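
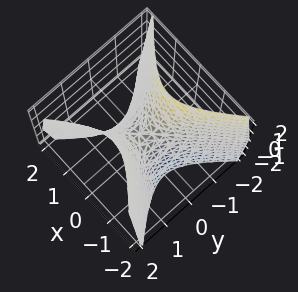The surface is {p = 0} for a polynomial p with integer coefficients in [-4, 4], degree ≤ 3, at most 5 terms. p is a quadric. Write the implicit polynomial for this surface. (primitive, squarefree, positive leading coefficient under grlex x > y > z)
First, the degree is 2 — a saddle surface; a quadric.
Then, symmetries: the y ↦ −y reflection is a symmetry, so y appears only in even powers; mirror symmetry x ↦ −x ⇒ only even powers of x.
Next, from the axis intercepts and sections: it crosses the y-axis at the gridline y = 0; it meets the z-axis at z = 0 (among the integer gridlines).
Finally, matching integer coefficients to the picture gives p.

2*x^2 - 2*y^2 + z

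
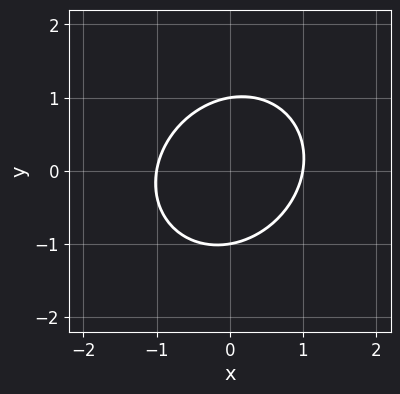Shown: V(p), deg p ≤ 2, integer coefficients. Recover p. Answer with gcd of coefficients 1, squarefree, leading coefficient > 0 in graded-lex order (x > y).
3*x^2 - x*y + 3*y^2 - 3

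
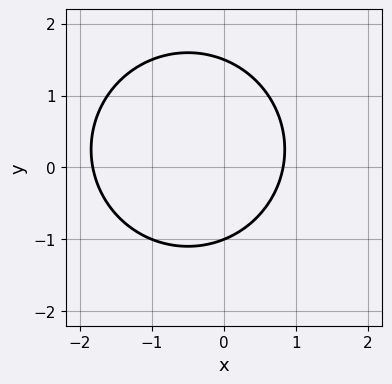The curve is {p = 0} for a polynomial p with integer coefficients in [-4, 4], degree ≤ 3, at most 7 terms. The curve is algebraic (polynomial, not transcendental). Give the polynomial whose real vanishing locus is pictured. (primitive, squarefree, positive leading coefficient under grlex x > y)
2*x^2 + 2*y^2 + 2*x - y - 3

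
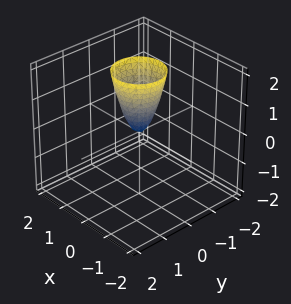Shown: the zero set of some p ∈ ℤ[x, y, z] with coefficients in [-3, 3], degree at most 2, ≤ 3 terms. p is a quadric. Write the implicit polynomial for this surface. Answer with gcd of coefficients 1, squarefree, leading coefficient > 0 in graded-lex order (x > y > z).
3*x^2 + 3*y^2 - z

First, deg p = 2. A paraboloid; a quadric.
Next, symmetries: rotational symmetry about the z-axis ⇒ p depends on x, y only through x² + y².
Then, observable constraints: it crosses the x-axis at the gridline x = 0; a circular section at z = 1 has radius between 0 and 1; one y-axis crossing is at y = 0.
Finally, together with the visible shape, these determine p as stated.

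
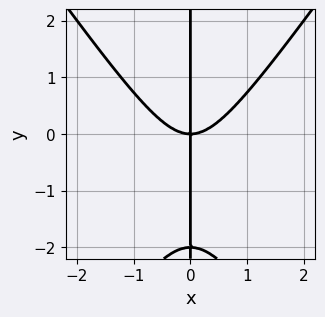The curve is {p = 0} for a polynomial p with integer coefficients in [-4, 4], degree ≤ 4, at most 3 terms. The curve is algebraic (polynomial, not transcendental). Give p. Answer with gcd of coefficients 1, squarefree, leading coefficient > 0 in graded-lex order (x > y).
(a) deg p = 3. No degree-2 curve has this shape.
(b) Against the integer gridlines: one x-axis crossing is at x = 0; every point of the y-axis in the box is on the curve.
(c) These observations pin down the coefficients.

2*x^3 - x*y^2 - 2*x*y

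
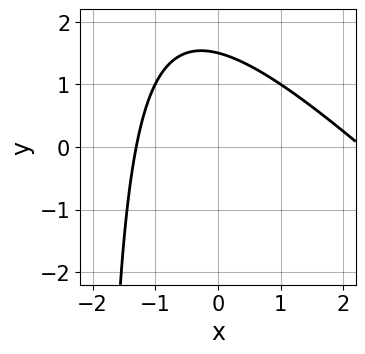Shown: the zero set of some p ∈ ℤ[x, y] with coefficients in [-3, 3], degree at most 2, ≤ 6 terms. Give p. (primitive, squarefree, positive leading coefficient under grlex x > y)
x^2 + x*y - x + 2*y - 3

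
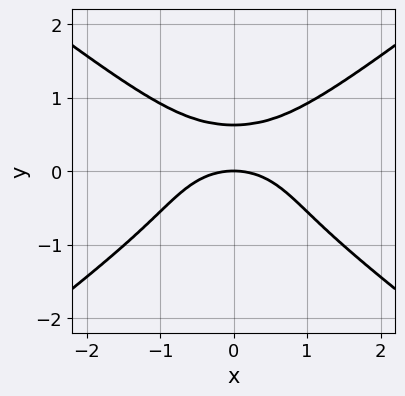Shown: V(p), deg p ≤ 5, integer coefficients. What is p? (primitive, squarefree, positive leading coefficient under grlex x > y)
1. The degree is 4 — no degree-3 curve has this shape.
2. Symmetries: the x ↦ −x reflection is a symmetry, so x appears only in even powers.
3. Against the integer gridlines: one x-axis crossing is at x = 0; one y-axis crossing is at y = 0.
4. The integer polynomial consistent with all of this is the stated p.

x^4 - 3*y^4 + x^2 - 2*y^2 + 2*y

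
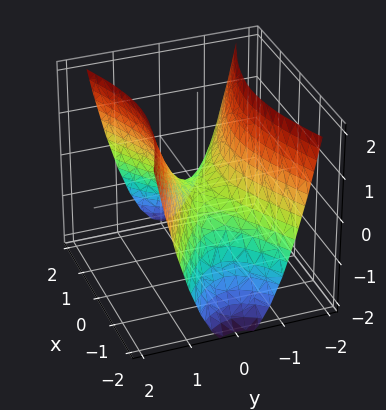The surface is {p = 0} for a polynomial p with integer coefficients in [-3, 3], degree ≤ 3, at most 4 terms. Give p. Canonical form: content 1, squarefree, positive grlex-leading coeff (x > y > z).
First, degree: a hyperbolic paraboloid; a quadric, so deg p = 2.
Then, symmetries: it's symmetric under y → −y, forcing even powers of y; the x ↦ −x reflection is a symmetry, so x appears only in even powers.
Next, from the visible intercepts: it crosses the z-axis at the gridline z = 0; it meets the y-axis at y = 0 (among the integer gridlines); it crosses the x-axis at the gridline x = 0.
Finally, matching integer coefficients to the picture gives p.

x^2 - 3*y^2 + 2*z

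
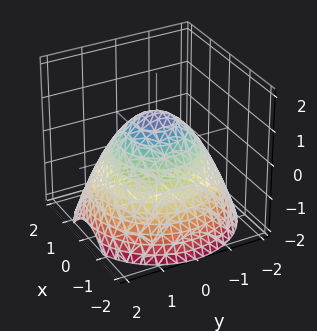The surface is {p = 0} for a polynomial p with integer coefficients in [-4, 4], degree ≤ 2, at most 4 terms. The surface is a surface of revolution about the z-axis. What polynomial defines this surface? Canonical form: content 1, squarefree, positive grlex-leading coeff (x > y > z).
1. deg p = 2. No degree-1 surface has this shape.
2. Symmetries: rotational symmetry about the z-axis ⇒ p depends on x, y only through x² + y².
3. Reading off the gridlines: a circular section at z = -1 has radius between 1 and 2; it meets the z-axis at z = 1 (among the integer gridlines).
4. Together with the visible shape, these determine p as stated.

2*x^2 + 2*y^2 + 3*z - 3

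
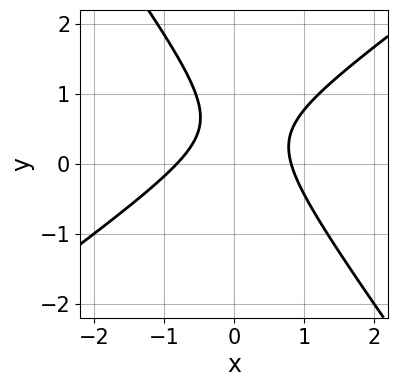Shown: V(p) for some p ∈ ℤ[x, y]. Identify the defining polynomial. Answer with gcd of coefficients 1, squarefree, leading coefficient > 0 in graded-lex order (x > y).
3*x^2 - 2*x*y - 3*y^2 + 3*y - 2

deg p = 2. No degree-1 curve has this shape.
Observable constraints: it misses every integer gridline on the y-axis.
Assembling these constraints gives the stated polynomial.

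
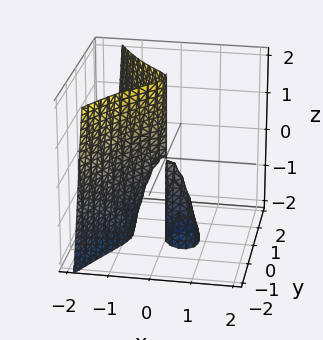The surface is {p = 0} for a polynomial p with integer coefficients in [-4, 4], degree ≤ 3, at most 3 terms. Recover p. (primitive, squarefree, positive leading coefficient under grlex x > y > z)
3*x^3 + x*z + 3*y^2

There are 2 components. They look like related sheets of one shape, so recover p as a whole.
The degree is 3 — no degree-2 surface has this shape.
From the axis intercepts and sections: one x-axis crossing is at x = 0; the visible z-axis segment lies entirely on the surface; one y-axis crossing is at y = 0.
Fitting integer coefficients to these (and the overall shape) gives p.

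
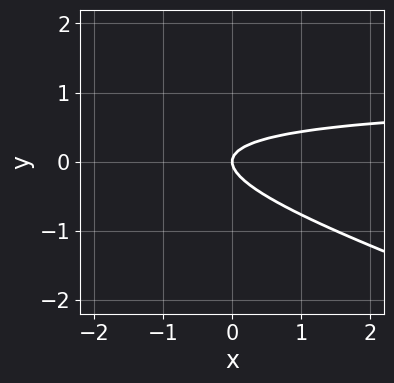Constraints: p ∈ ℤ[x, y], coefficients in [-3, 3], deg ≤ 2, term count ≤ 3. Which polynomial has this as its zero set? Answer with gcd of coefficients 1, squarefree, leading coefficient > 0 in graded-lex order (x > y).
x*y + 3*y^2 - x

1. The degree is 2 — a generic line meets the curve in up to 2 points.
2. Observable constraints: it meets the y-axis at y = 0 (among the integer gridlines); it meets the x-axis at x = 0 (among the integer gridlines).
3. Assembling these constraints gives the stated polynomial.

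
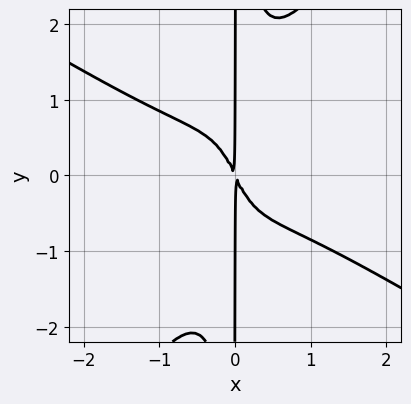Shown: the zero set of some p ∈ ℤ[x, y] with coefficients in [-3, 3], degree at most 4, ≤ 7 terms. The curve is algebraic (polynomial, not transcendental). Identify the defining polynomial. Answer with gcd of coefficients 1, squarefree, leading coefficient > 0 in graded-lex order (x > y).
2*x^4 + 2*x^3*y - 2*x^2*y^2 + 2*x^2 + x*y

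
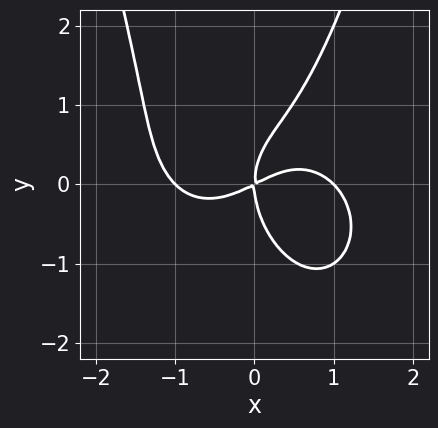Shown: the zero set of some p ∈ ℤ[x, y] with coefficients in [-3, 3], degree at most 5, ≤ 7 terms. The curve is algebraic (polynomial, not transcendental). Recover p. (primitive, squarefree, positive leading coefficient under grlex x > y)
1. deg p = 4.
2. Observable constraints: the x-axis gridline crossings are at x ∈ {-1, 0, 1}; it meets the y-axis at y = 0 (among the integer gridlines).
3. Fitting integer coefficients to these (and the overall shape) gives p.

x^4 + x^2*y^2 - y^3 - x^2 + 2*x*y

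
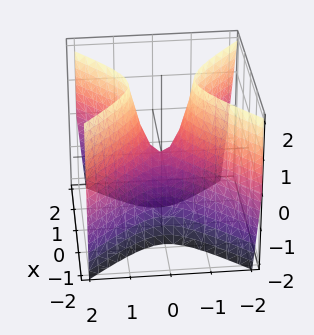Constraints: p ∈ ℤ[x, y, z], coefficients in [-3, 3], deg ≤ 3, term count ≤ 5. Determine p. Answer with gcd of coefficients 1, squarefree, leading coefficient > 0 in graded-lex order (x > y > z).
(a) The degree is 2 — a saddle surface; a quadric.
(b) Symmetries: mirror symmetry y ↦ −y ⇒ only even powers of y; the x ↦ −x reflection is a symmetry, so x appears only in even powers.
(c) Observable constraints: one y-axis crossing is at y = 0; one x-axis crossing is at x = 0; it crosses the z-axis at the gridline z = 0.
(d) Putting this together gives p.

3*x^2 - 3*y^2 + z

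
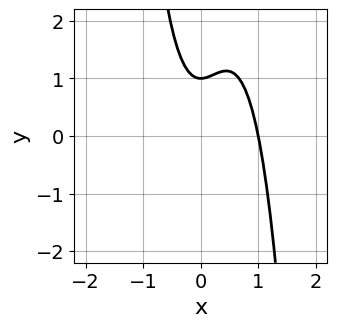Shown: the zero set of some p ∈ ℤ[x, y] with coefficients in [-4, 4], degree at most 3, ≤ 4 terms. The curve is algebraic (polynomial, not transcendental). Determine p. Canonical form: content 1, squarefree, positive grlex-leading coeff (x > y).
3*x^3 - 2*x^2 + y - 1

Degree: no degree-2 curve has this shape, so deg p = 3.
Checking where it meets the axes: one x-axis crossing is at x = 1; one y-axis crossing is at y = 1.
Assembling these constraints gives the stated polynomial.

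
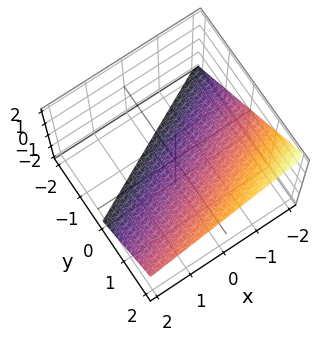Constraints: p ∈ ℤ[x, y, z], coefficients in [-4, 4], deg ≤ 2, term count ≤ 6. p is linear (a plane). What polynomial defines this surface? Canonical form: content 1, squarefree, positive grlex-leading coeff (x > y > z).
x - 2*y + 2*z + 2

First, degree: the surface is flat (a plane), so deg p = 1.
Then, against the integer gridlines: it meets the x-axis at x = -2 (among the integer gridlines); one y-axis crossing is at y = 1; it meets the z-axis at z = -1 (among the integer gridlines).
Finally, these observations pin down the coefficients.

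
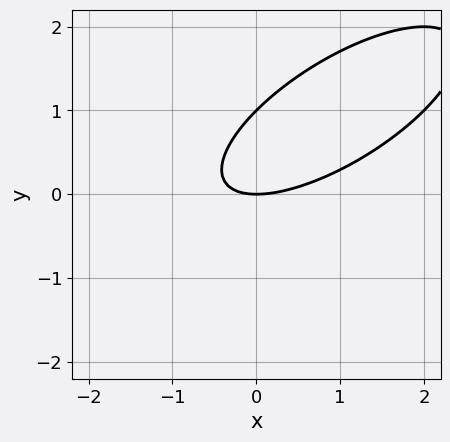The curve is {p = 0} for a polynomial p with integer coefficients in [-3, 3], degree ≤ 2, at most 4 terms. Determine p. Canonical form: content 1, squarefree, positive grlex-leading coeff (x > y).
x^2 - 2*x*y + 2*y^2 - 2*y

The degree is 2 — a generic line meets the curve in up to 2 points.
Checking where it meets the axes: among the integer gridlines, it crosses the y-axis at y ∈ {0, 1}; it meets the x-axis at x = 0 (among the integer gridlines).
The integer polynomial consistent with all of this is the stated p.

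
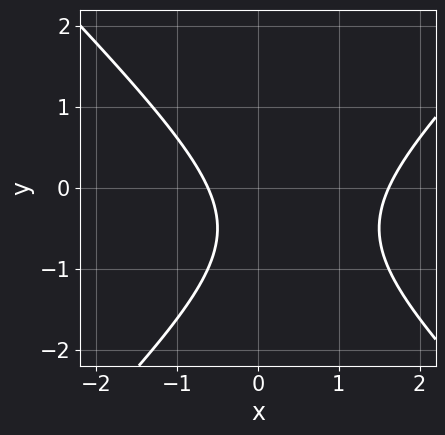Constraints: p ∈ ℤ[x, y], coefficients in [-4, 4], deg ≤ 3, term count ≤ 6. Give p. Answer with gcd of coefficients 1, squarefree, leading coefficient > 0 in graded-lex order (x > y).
First, degree: the shape is more complex than any degree-1 curve, so deg p = 2.
Then, from the axis intercepts and sections: the curve avoids every integer y-axis point in the box.
Finally, these observations pin down the coefficients.

x^2 - y^2 - x - y - 1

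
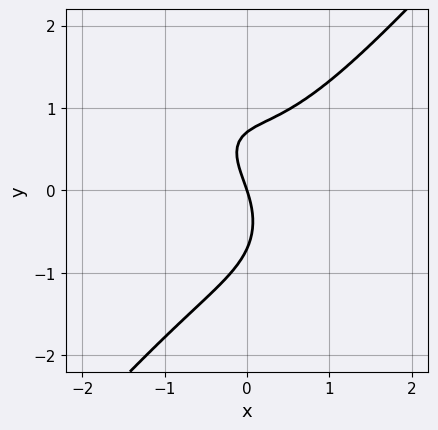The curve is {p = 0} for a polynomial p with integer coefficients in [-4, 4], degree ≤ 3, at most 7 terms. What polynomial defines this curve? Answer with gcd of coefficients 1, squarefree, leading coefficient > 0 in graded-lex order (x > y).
deg p = 3. No degree-2 curve has this shape.
Against the integer gridlines: one y-axis crossing is at y = 0; it crosses the x-axis at the gridline x = 0.
These observations pin down the coefficients.

3*x^3 - 2*y^3 - 2*x*y + 3*x + y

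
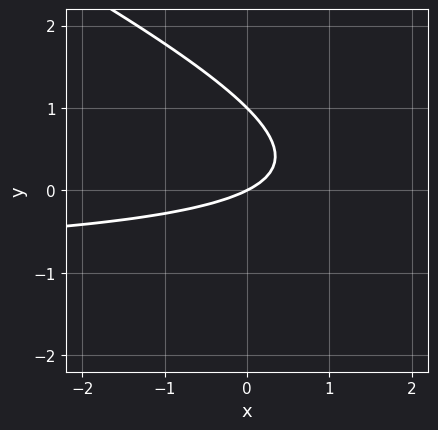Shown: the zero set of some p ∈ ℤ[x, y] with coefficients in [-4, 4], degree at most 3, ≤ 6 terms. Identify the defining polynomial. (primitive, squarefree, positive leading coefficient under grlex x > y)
x*y + 2*y^2 + x - 2*y

(a) Degree: no degree-1 curve has this shape, so deg p = 2.
(b) Reading off the gridlines: it crosses the x-axis at the gridline x = 0; among the integer gridlines, it crosses the y-axis at y ∈ {0, 1}.
(c) The integer polynomial consistent with all of this is the stated p.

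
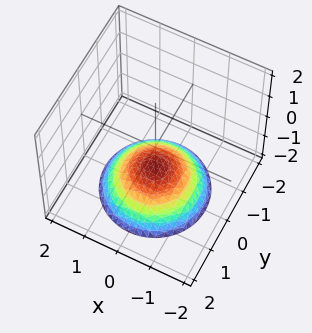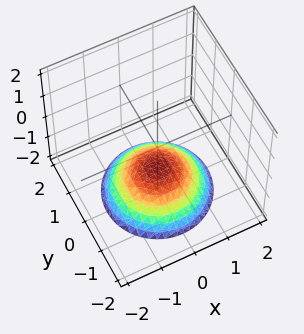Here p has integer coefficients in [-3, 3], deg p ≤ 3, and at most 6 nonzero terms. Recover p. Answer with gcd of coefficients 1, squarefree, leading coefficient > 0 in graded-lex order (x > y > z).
x^2 + y^2 + 2*z + 2

First, deg p = 2. The shape is more complex than any degree-1 surface.
Next, by symmetry, the z-axis is an axis of rotation, so x and y enter only as x² + y².
Next, observable constraints: the surface avoids every integer y-axis point in the box; a circular section at z = -2 has radius between 1 and 2; no x-intercept at any integer in the box; it meets the z-axis at z = -1 (among the integer gridlines).
Finally, together with the visible shape, these determine p as stated.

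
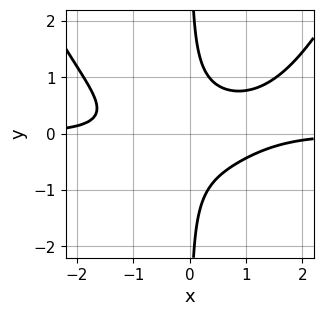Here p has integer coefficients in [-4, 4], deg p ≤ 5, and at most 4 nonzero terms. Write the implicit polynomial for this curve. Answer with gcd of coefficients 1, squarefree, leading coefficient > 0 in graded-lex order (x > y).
x^3*y - 3*x*y^2 + 1

Degree: the shape is more complex than any degree-3 curve, so deg p = 4.
Observable constraints: no y-intercept at any integer in the box; no x-intercept at any integer in the box.
Assembling these constraints gives the stated polynomial.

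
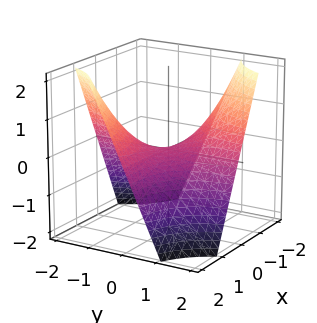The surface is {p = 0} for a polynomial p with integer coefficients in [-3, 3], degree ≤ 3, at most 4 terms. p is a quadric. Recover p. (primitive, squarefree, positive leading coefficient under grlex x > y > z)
x*y + z

1. Degree: a saddle surface; a quadric, so deg p = 2.
2. Observable constraints: one z-axis crossing is at z = 0; the visible x-axis segment lies entirely on the surface; every point of the y-axis in the box is on the surface.
3. Together with the visible shape, these determine p as stated.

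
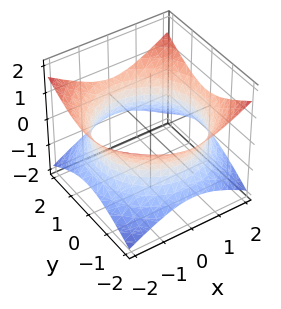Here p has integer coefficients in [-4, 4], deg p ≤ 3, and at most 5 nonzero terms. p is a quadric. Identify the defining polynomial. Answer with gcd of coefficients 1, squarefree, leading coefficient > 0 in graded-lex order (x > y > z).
x^2 + y^2 - 2*z^2 - 3

1. Degree: one connected sheet with a waist; a quadric, so deg p = 2.
2. Symmetries: every cross-section ⟂ z is a circle, so x, y appear only via x² + y²; it's symmetric under z → −z, forcing even powers of z.
3. Against the integer gridlines: it misses every integer gridline on the z-axis; a circular section at z = 0 has radius between 1 and 2.
4. Putting this together gives p.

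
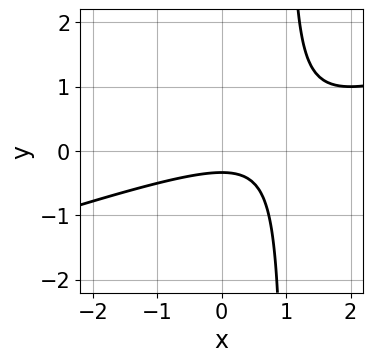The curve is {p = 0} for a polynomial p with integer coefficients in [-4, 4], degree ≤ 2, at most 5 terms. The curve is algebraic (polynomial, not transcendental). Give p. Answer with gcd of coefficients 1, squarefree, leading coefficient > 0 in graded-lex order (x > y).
x^2 - 3*x*y - x + 3*y + 1

The degree is 2 — no degree-1 curve has this shape.
From the axis intercepts and sections: no x-intercept at any integer in the box.
Assembling these constraints gives the stated polynomial.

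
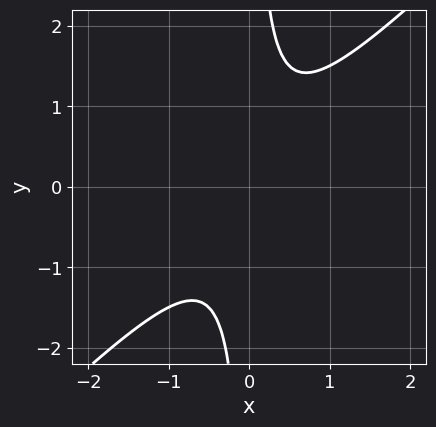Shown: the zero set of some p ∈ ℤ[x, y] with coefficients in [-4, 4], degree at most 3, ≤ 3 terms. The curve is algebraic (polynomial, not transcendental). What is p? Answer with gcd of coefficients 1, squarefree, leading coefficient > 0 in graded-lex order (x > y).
2*x^2 - 2*x*y + 1

1. deg p = 2. The shape is more complex than any degree-1 curve.
2. Checking where it meets the axes: it misses every integer gridline on the y-axis; it misses every integer gridline on the x-axis.
3. These observations pin down the coefficients.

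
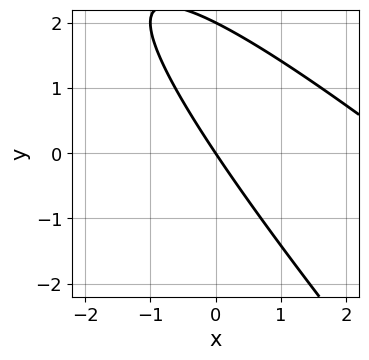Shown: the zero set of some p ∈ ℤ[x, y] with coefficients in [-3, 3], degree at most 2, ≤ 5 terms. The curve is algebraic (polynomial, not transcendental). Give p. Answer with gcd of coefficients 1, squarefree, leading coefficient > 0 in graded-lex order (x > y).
x^2 + 2*x*y + y^2 - 3*x - 2*y

1. deg p = 2. The shape is more complex than any degree-1 curve.
2. Against the integer gridlines: among the integer gridlines, it crosses the y-axis at y ∈ {0, 2}; one x-axis crossing is at x = 0.
3. Matching integer coefficients to the picture gives p.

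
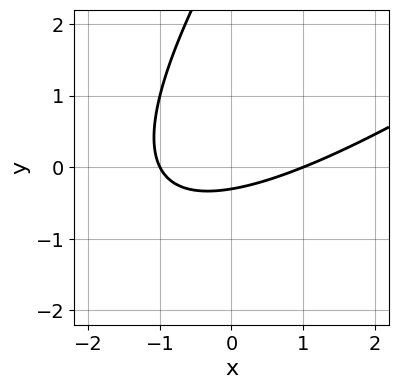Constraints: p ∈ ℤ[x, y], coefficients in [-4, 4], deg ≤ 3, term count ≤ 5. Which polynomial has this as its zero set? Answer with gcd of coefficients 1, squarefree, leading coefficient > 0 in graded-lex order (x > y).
x^2 - 2*x*y + y^2 - 3*y - 1

First, degree: no degree-1 curve has this shape, so deg p = 2.
Next, checking where it meets the axes: the x-axis gridline crossings are at x ∈ {-1, 1}.
Finally, together with the visible shape, these determine p as stated.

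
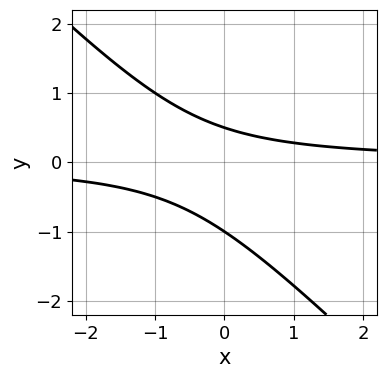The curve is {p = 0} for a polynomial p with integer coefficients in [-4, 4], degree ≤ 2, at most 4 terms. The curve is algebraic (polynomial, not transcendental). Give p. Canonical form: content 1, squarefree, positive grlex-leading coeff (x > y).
deg p = 2. No degree-1 curve has this shape.
From the axis intercepts and sections: it misses every integer gridline on the x-axis; it crosses the y-axis at the gridline y = -1.
Solving for integer coefficients yields p as stated.

2*x*y + 2*y^2 + y - 1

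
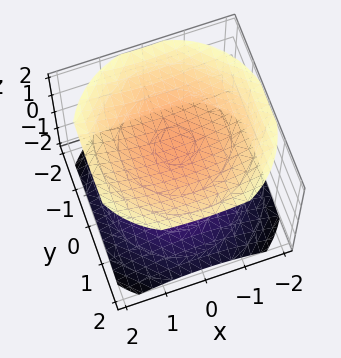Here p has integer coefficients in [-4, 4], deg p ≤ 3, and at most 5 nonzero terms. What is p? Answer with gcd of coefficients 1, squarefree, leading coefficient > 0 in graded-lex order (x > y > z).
(a) The picture has 2 separate pieces.
(b) Degree: two sheets facing apart; a quadric, so deg p = 2.
(c) By symmetry, the surface is invariant under rotation about z: p = q(x² + y², z); it's symmetric under z → −z, forcing even powers of z.
(d) Observable constraints: the surface avoids every integer y-axis point in the box; no x-intercept at any integer in the box.
(e) The integer polynomial consistent with all of this is the stated p.

x^2 + y^2 - 2*z^2 + 3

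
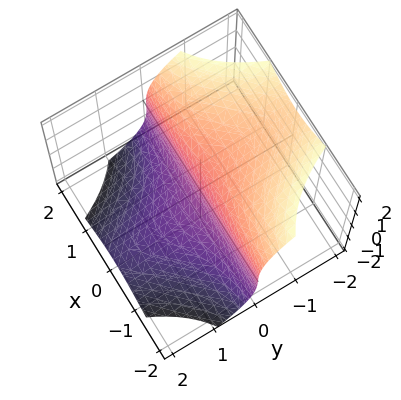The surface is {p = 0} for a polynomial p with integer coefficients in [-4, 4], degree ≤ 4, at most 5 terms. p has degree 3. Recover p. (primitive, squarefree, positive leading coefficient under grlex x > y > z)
First, the degree is 3 — no degree-2 surface has this shape.
Next, checking where it meets the axes: the visible x-axis segment lies entirely on the surface; it meets the z-axis at z = 0 (among the integer gridlines).
Finally, putting this together gives p.

2*x^2*y + z^3 + 2*y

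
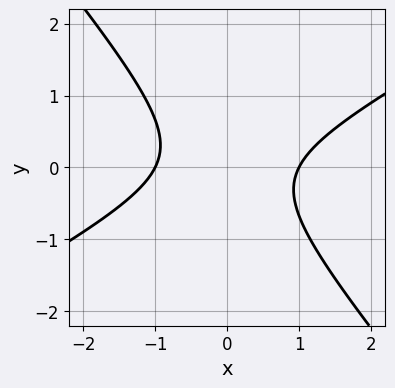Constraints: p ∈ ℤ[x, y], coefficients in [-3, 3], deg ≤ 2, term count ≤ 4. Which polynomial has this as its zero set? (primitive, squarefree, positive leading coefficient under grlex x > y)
2*x^2 - 2*x*y - 3*y^2 - 2

deg p = 2. No degree-1 curve has this shape.
From the axis intercepts and sections: it misses every integer gridline on the y-axis; among the integer gridlines, it crosses the x-axis at x ∈ {-1, 1}.
These observations pin down the coefficients.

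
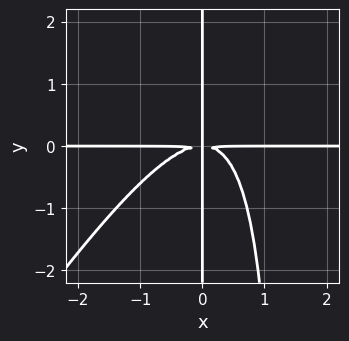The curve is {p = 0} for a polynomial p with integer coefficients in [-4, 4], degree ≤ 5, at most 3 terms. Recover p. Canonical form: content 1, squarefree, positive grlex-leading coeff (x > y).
3*x^3*y - 2*x^2*y^2 + 3*x*y^2

Degree: no degree-3 curve has this shape, so deg p = 4.
Against the integer gridlines: the visible y-axis segment lies entirely on the curve; the visible x-axis segment lies entirely on the curve.
Putting this together gives p.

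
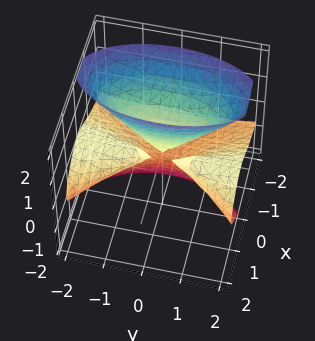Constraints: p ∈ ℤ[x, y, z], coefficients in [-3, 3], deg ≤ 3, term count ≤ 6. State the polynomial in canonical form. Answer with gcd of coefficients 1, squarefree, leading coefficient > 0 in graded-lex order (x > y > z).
2*x^2*z + 2*x*z^2 + y^2*z - z^3 + 3*x^2

First, the picture has 2 separate pieces. Treating them together as one polynomial.
Next, degree: no degree-2 surface has this shape, so deg p = 3.
Next, reading off the gridlines: it meets the x-axis at x = 0 (among the integer gridlines); one z-axis crossing is at z = 0; every point of the y-axis in the box is on the surface.
Finally, fitting integer coefficients to these (and the overall shape) gives p.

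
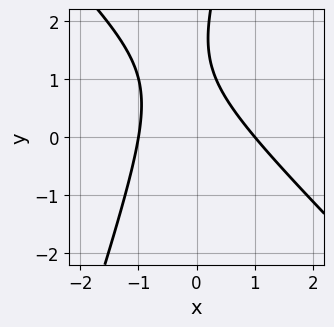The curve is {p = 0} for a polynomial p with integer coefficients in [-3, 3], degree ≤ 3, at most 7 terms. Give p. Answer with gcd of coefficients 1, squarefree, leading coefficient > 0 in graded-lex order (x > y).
3*x^2 + 2*x*y - y^2 + 3*y - 3

The degree is 2 — the shape is more complex than any degree-1 curve.
Observable constraints: the x-axis gridline crossings are at x ∈ {-1, 1}; no y-intercept at any integer in the box.
The integer polynomial consistent with all of this is the stated p.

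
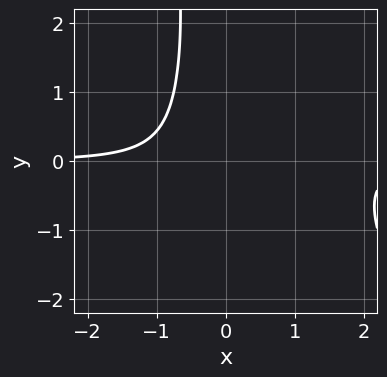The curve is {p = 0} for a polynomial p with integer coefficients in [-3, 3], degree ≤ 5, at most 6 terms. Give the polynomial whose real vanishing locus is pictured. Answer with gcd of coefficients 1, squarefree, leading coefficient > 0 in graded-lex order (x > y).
2*x^3*y + x^2*y^2 - 3*x^2*y + 2

1. deg p = 4. The shape is more complex than any degree-3 curve.
2. From the axis intercepts and sections: no x-intercept at any integer in the box; the curve avoids every integer y-axis point in the box.
3. Solving for integer coefficients yields p as stated.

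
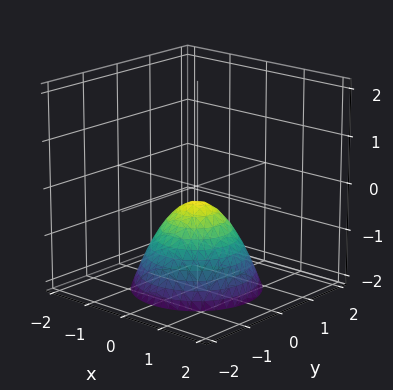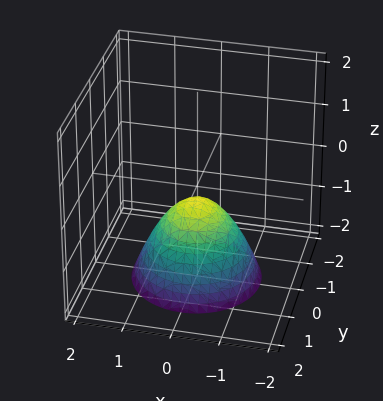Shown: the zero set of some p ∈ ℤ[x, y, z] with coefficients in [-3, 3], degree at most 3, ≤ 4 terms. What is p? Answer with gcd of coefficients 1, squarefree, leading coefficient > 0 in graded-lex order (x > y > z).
First, deg p = 2. The shape is more complex than any degree-1 surface.
Next, symmetry: the z-axis is an axis of rotation, so x and y enter only as x² + y².
Then, against the integer gridlines: no x-intercept at any integer in the box; a circular section at z = -2 has radius between 1 and 2; the surface avoids every integer y-axis point in the box.
Finally, these observations pin down the coefficients.

3*x^2 + 3*y^2 + 3*z + 1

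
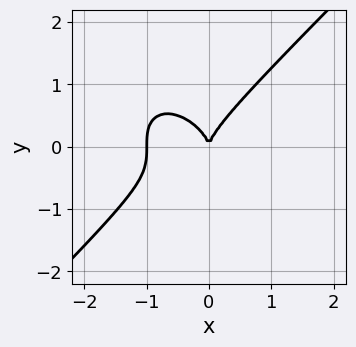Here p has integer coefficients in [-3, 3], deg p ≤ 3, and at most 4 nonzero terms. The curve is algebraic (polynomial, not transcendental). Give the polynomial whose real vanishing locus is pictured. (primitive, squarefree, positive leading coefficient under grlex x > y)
The degree is 3 — no degree-2 curve has this shape.
Against the integer gridlines: among the integer gridlines, it crosses the x-axis at x ∈ {-1, 0}; one y-axis crossing is at y = 0.
Matching integer coefficients to the picture gives p.

x^3 - y^3 + x^2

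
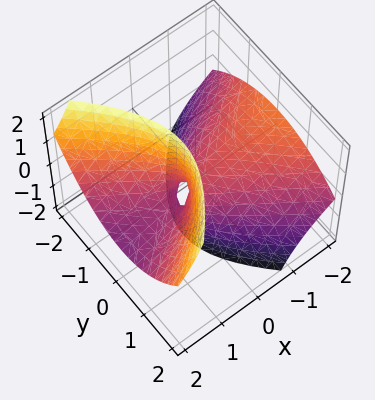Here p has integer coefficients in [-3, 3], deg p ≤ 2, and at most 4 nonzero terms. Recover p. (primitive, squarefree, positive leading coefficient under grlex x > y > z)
First, deg p = 2. A generic line meets the surface in up to 2 points.
Next, checking where it meets the axes: it meets the z-axis at z = 0 (among the integer gridlines); one x-axis crossing is at x = 0; one y-axis crossing is at y = 0.
Finally, assembling these constraints gives the stated polynomial.

x^2 + 3*x*z - 2*y^2 - z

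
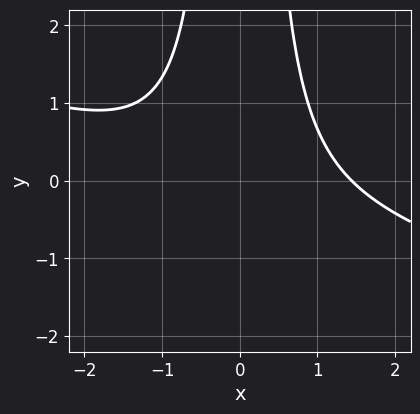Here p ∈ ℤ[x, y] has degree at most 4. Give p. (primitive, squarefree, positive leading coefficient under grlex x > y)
(a) Degree: a generic line meets the curve in up to 3 points, so deg p = 3.
(b) From the visible intercepts: the curve avoids every integer y-axis point in the box.
(c) Together with the visible shape, these determine p as stated.

x^3 + 3*x^2*y - 3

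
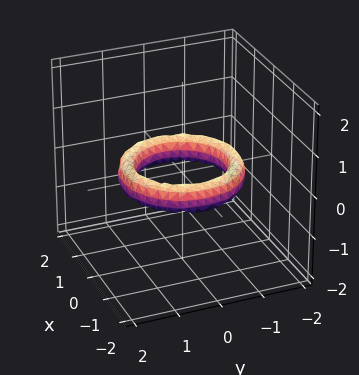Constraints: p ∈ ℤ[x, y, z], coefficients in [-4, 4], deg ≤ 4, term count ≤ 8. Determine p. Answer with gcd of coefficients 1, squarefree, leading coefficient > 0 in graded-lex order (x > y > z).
Degree: a generic line meets the surface in up to 4 points, so deg p = 4.
Symmetries: rotational symmetry about the z-axis ⇒ p depends on x, y only through x² + y².
Against the integer gridlines: a circular section at z = 0 has radius exactly 1; the y-axis gridline crossings are at y ∈ {-1, 1}.
Together with the visible shape, these determine p as stated. Check: (-1, 0, 0) on the x-axis lies on the surface, and p(-1, 0, 0) = 0. ✓

x^4 + 2*x^2*y^2 + y^4 - 3*x^2 - 3*y^2 + 2*z^2 + 2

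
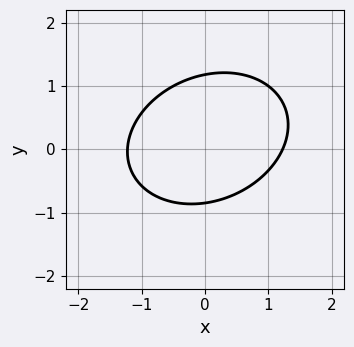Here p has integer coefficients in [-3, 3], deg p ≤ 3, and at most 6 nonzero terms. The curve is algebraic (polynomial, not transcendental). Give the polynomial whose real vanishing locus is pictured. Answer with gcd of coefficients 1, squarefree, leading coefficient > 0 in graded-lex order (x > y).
deg p = 2.
Solving for integer coefficients yields p as stated.

2*x^2 - x*y + 3*y^2 - y - 3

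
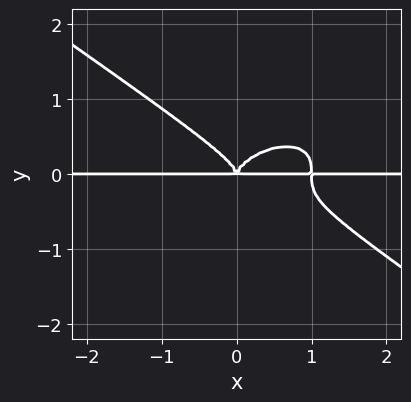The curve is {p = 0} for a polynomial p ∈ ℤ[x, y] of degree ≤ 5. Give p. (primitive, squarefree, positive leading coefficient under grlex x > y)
First, deg p = 4.
Next, from the axis intercepts and sections: every point of the x-axis in the box is on the curve.
Finally, assembling these constraints gives the stated polynomial.

x^3*y + 3*y^4 - x^2*y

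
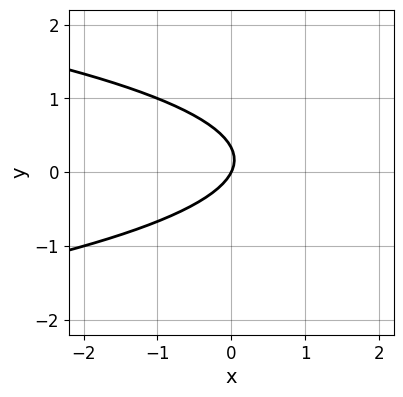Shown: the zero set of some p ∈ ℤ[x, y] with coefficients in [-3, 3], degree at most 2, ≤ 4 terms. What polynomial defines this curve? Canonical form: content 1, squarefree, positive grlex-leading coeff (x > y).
3*y^2 + 2*x - y

1. The degree is 2 — no degree-1 curve has this shape.
2. Against the integer gridlines: it crosses the x-axis at the gridline x = 0; it crosses the y-axis at the gridline y = 0.
3. Together with the visible shape, these determine p as stated.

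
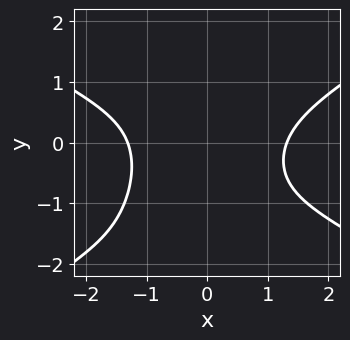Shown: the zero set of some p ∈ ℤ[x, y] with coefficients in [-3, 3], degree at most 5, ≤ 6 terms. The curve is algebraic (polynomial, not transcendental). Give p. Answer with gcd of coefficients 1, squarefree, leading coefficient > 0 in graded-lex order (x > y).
x^4 - 3*x^2*y^2 + x*y^3 - 2*x^2*y - 3

(a) deg p = 4.
(b) Against the integer gridlines: the curve avoids every integer y-axis point in the box.
(c) Putting this together gives p.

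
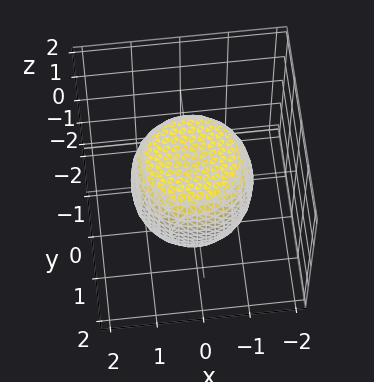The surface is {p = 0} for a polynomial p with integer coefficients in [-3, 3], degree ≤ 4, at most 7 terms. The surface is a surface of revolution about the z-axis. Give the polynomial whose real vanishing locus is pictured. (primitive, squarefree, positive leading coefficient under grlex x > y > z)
Degree: the shape is more complex than any degree-3 surface, so deg p = 4.
Symmetries: rotational symmetry about the z-axis ⇒ p depends on x, y only through x² + y².
From the visible intercepts: a circular section at z = -1 has radius exactly 1; the z-axis gridline crossings are at z ∈ {-1, 1}.
Putting this together gives p.

x^4 + 2*x^2*y^2 + y^4 - x^2 - y^2 + z^2 - 1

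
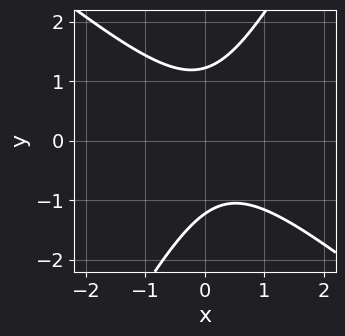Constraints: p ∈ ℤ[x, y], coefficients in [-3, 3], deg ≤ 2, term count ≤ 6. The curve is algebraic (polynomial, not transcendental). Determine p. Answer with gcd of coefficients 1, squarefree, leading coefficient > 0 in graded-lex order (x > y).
3*x^2 + 2*x*y - 2*y^2 - x + 3

First, the degree is 2 — no degree-1 curve has this shape.
Next, observable constraints: the curve avoids every integer x-axis point in the box.
Finally, fitting integer coefficients to these (and the overall shape) gives p.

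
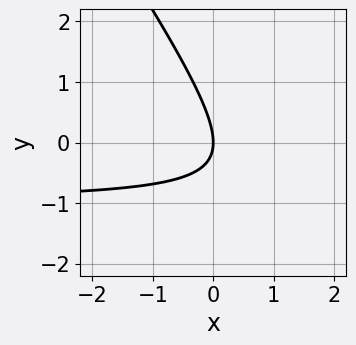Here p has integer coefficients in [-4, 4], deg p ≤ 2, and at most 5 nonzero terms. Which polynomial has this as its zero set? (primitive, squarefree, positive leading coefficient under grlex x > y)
First, the degree is 2 — a generic line meets the curve in up to 2 points.
Next, checking where it meets the axes: it crosses the y-axis at the gridline y = 0; one x-axis crossing is at x = 0.
Finally, solving for integer coefficients yields p as stated.

3*x*y + 2*y^2 + 3*x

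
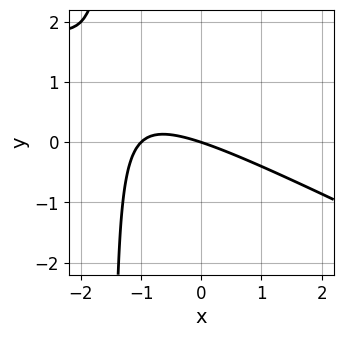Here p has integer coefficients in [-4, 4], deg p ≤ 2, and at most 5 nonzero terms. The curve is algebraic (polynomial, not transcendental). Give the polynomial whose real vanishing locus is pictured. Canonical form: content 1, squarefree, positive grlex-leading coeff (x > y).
x^2 + 2*x*y + x + 3*y

(a) The degree is 2 — no degree-1 curve has this shape.
(b) From the visible intercepts: it crosses the y-axis at the gridline y = 0; the x-axis gridline crossings are at x ∈ {-1, 0}.
(c) These observations pin down the coefficients.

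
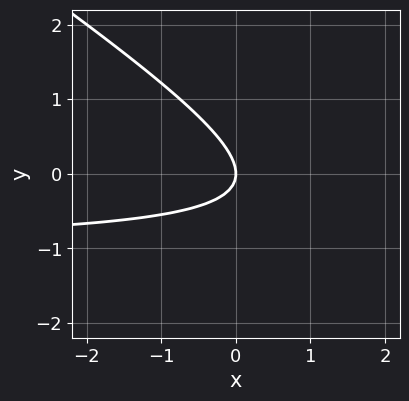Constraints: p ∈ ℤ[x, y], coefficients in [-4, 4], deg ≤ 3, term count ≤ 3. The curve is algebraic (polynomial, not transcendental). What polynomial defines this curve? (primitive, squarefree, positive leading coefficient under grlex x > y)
Degree: a generic line meets the curve in up to 2 points, so deg p = 2.
Against the integer gridlines: one y-axis crossing is at y = 0; it meets the x-axis at x = 0 (among the integer gridlines).
The integer polynomial consistent with all of this is the stated p.

2*x*y + 3*y^2 + 2*x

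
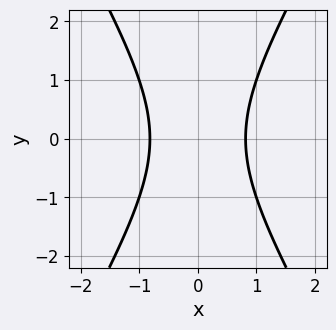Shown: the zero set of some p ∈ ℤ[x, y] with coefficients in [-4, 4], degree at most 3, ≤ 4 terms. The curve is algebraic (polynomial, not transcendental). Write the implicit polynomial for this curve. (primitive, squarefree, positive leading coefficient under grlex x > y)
3*x^2 - y^2 - 2

First, degree: a generic line meets the curve in up to 2 points, so deg p = 2.
Next, symmetries: it's symmetric under x → −x, forcing even powers of x; the y ↦ −y reflection is a symmetry, so y appears only in even powers.
Then, from the visible intercepts: the curve avoids every integer y-axis point in the box.
Finally, the integer polynomial consistent with all of this is the stated p.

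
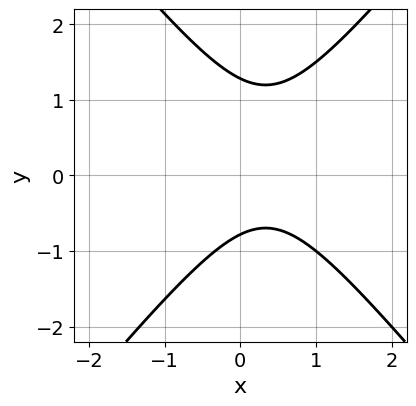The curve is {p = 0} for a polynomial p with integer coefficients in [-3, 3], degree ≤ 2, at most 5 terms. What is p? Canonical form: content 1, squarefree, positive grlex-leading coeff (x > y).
3*x^2 - 2*y^2 - 2*x + y + 2

(a) The degree is 2 — the shape is more complex than any degree-1 curve.
(b) Observable constraints: it misses every integer gridline on the x-axis.
(c) Putting this together gives p.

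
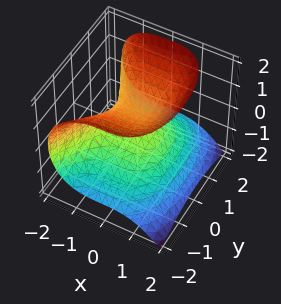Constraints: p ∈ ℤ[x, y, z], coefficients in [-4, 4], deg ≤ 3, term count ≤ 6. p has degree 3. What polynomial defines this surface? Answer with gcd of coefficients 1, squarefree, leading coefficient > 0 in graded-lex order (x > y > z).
1. The degree is 3 — no degree-2 surface has this shape.
2. Observable constraints: it crosses the x-axis at the gridline x = 0; among the integer gridlines, it crosses the z-axis at z ∈ {0, 1}.
3. Matching integer coefficients to the picture gives p.

x^3 + y^2 - 2*z^2 + 2*z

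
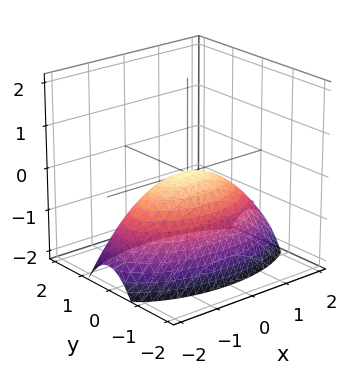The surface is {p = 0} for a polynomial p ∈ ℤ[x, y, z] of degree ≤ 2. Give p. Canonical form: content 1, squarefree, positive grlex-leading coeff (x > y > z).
x^2 + 3*y^2 + 3*z

1. Degree: a single bowl opening along one axis; a quadric, so deg p = 2.
2. Symmetries: it's symmetric under x → −x, forcing even powers of x; it's symmetric under y → −y, forcing even powers of y.
3. Against the integer gridlines: one z-axis crossing is at z = 0; it crosses the x-axis at the gridline x = 0; it meets the y-axis at y = 0 (among the integer gridlines).
4. Assembling these constraints gives the stated polynomial.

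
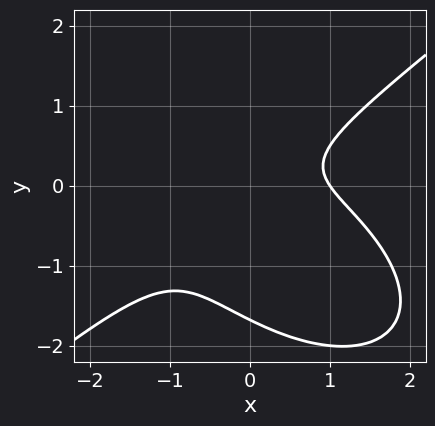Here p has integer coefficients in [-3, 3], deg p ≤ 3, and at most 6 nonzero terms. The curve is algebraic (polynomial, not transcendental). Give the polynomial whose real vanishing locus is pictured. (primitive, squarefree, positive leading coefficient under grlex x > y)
x^3 - 2*y^3 + 2*x*y - 3*y^2 - 1

First, the degree is 3 — no degree-2 curve has this shape.
Next, from the axis intercepts and sections: one x-axis crossing is at x = 1.
Finally, putting this together gives p.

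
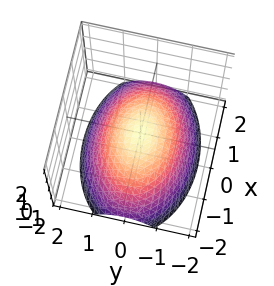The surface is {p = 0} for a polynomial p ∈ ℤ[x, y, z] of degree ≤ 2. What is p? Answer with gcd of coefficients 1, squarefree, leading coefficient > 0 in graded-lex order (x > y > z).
First, deg p = 2. A paraboloid; a quadric.
Next, symmetries: it's symmetric under y → −y, forcing even powers of y; the x ↦ −x reflection is a symmetry, so x appears only in even powers.
Then, against the integer gridlines: it crosses the x-axis at the gridline x = 0; one z-axis crossing is at z = 0.
Finally, matching integer coefficients to the picture gives p.

x^2 + 2*y^2 + 3*z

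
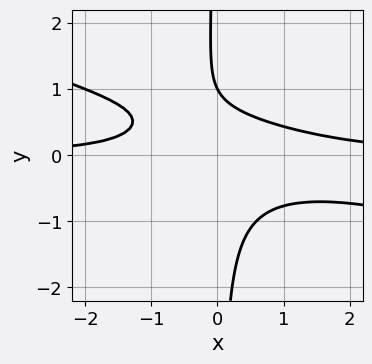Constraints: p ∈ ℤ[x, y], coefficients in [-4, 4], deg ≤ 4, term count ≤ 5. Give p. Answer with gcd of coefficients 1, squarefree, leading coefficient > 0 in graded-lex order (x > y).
x^2*y + 3*x*y^2 - x*y + y - 1

Degree: no degree-2 curve has this shape, so deg p = 3.
Observable constraints: it crosses the y-axis at the gridline y = 1; the curve avoids every integer x-axis point in the box.
Fitting integer coefficients to these (and the overall shape) gives p.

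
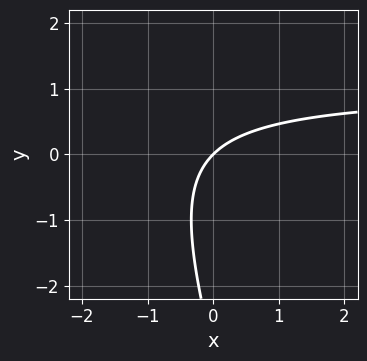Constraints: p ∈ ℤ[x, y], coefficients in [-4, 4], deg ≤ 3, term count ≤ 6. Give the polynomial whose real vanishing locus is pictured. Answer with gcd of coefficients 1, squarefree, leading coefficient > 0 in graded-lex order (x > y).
3*x*y + y^2 - 3*x + 3*y

The degree is 2 — no degree-1 curve has this shape.
Against the integer gridlines: one y-axis crossing is at y = 0; it crosses the x-axis at the gridline x = 0.
Together with the visible shape, these determine p as stated.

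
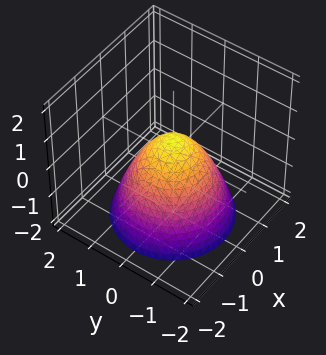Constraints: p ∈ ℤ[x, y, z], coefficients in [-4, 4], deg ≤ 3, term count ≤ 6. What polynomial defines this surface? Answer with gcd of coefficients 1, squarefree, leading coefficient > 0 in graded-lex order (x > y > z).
(a) Degree: the shape is more complex than any degree-1 surface, so deg p = 2.
(b) Symmetries: the surface is invariant under rotation about z: p = q(x² + y², z).
(c) Against the integer gridlines: a circular section at z = -2 has radius between 1 and 2.
(d) These observations pin down the coefficients.

2*x^2 + 2*y^2 + 2*z - 1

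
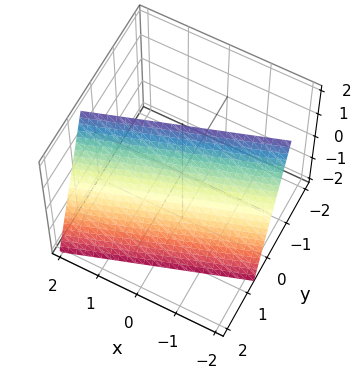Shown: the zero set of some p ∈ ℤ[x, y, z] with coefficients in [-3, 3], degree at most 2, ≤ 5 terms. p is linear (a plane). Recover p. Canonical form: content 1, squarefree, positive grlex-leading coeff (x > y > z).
x - 3*y - z + 2

1. The degree is 1 — every cross-section is a straight line — this is a plane.
2. Observable constraints: one x-axis crossing is at x = -2; it meets the z-axis at z = 2 (among the integer gridlines).
3. Solving for integer coefficients yields p as stated.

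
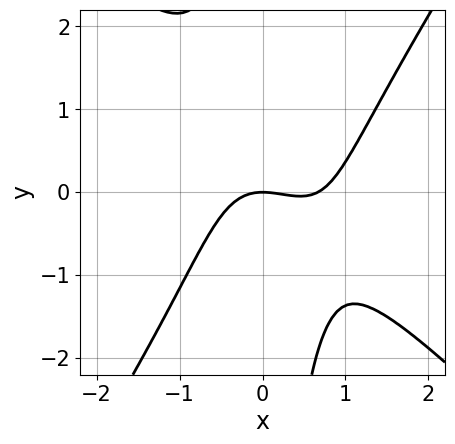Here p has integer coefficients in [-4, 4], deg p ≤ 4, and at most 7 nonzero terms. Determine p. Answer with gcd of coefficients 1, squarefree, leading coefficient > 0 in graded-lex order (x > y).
3*x^3 + x^2*y - 2*x*y^2 - 2*x^2 - 3*y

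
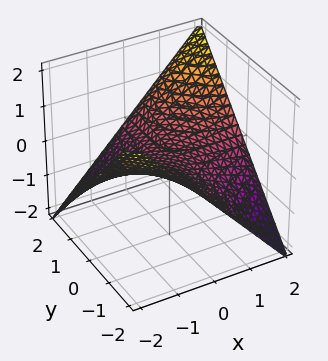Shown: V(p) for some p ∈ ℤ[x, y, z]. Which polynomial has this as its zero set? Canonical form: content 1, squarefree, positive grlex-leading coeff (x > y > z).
x*y - 2*z

The degree is 2 — a hyperbolic paraboloid; a quadric.
Checking where it meets the axes: it meets the z-axis at z = 0 (among the integer gridlines); every point of the y-axis in the box is on the surface; the visible x-axis segment lies entirely on the surface.
Assembling these constraints gives the stated polynomial.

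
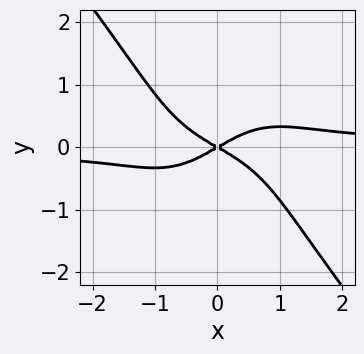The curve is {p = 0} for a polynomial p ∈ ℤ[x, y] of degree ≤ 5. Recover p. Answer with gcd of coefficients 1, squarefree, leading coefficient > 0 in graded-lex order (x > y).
2*x^3*y + y^4 - x^2 + 3*y^2

1. The degree is 4 — no degree-3 curve has this shape.
2. From the axis intercepts and sections: one x-axis crossing is at x = 0; one y-axis crossing is at y = 0.
3. Putting this together gives p.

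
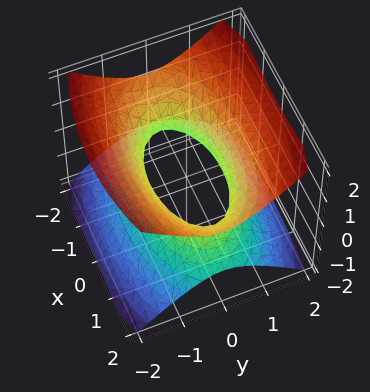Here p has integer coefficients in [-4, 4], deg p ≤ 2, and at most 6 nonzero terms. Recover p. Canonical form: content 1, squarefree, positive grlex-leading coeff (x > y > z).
x^2 + 3*y^2 - 3*z^2 - 2

(a) The degree is 2 — one connected sheet with a waist; a quadric.
(b) Symmetries: mirror symmetry z ↦ −z ⇒ only even powers of z; mirror symmetry x ↦ −x ⇒ only even powers of x; mirror symmetry y ↦ −y ⇒ only even powers of y.
(c) Observable constraints: no z-intercept at any integer in the box.
(d) Fitting integer coefficients to these (and the overall shape) gives p.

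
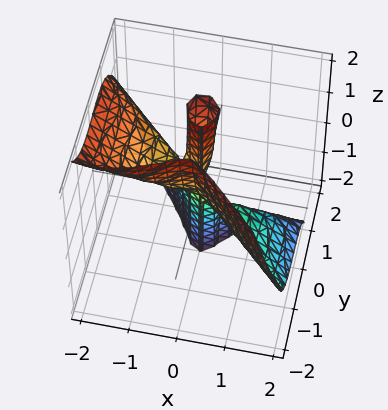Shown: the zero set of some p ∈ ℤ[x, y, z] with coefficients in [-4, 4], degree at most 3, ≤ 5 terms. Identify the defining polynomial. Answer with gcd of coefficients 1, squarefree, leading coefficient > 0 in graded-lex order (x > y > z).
2*x^3 + 3*x^2*z + x*y^2 + 3*y^3 - y*z

(a) Degree: a generic line meets the surface in up to 3 points, so deg p = 3.
(b) Checking where it meets the axes: it meets the y-axis at y = 0 (among the integer gridlines); the visible z-axis segment lies entirely on the surface; one x-axis crossing is at x = 0.
(c) Assembling these constraints gives the stated polynomial.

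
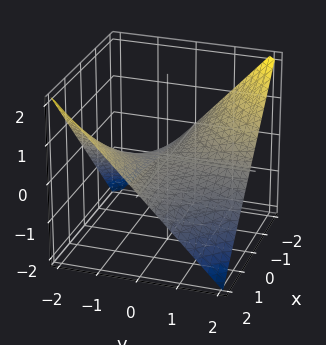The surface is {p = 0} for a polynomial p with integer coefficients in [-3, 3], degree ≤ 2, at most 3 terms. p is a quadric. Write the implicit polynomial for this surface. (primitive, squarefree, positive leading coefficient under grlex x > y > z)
1. deg p = 2. A saddle surface; a quadric.
2. Reading off the gridlines: the visible y-axis segment lies entirely on the surface; it crosses the z-axis at the gridline z = 0; the visible x-axis segment lies entirely on the surface.
3. Fitting integer coefficients to these (and the overall shape) gives p.

x*y + 2*z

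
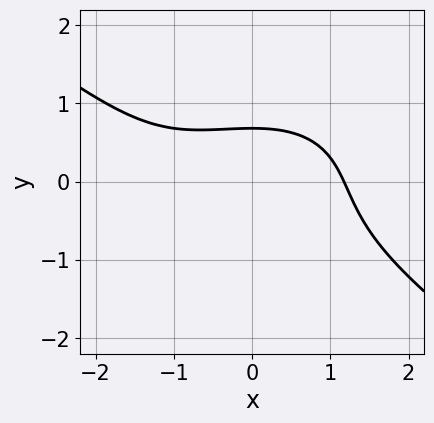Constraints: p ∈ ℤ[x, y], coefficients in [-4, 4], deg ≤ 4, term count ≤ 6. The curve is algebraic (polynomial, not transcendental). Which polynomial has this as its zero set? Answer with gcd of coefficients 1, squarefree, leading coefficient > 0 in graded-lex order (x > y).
x^3 + 3*y^3 + x^2 + 3*y - 3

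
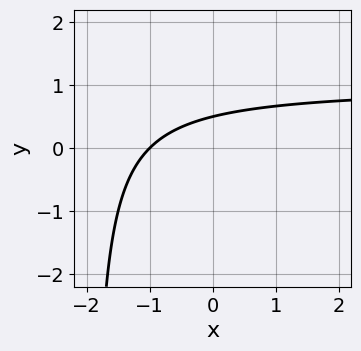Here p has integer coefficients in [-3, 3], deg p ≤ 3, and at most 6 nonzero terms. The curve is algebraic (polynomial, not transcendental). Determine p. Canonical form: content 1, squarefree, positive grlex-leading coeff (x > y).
x*y - x + 2*y - 1

1. The degree is 2 — no degree-1 curve has this shape.
2. Against the integer gridlines: it meets the x-axis at x = -1 (among the integer gridlines).
3. These observations pin down the coefficients.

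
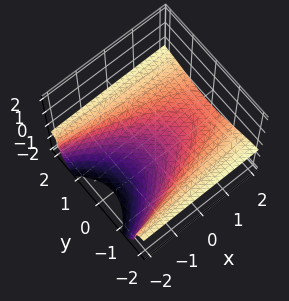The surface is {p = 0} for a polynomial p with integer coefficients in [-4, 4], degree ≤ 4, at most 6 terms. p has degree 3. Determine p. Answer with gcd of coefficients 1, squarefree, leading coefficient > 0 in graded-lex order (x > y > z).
2*x*z^2 - 2*y^2*z - 3*z^3 - 3*z^2 - 2

First, the degree is 3 — no degree-2 surface has this shape.
Next, against the integer gridlines: the surface avoids every integer y-axis point in the box; the surface avoids every integer x-axis point in the box.
Finally, together with the visible shape, these determine p as stated.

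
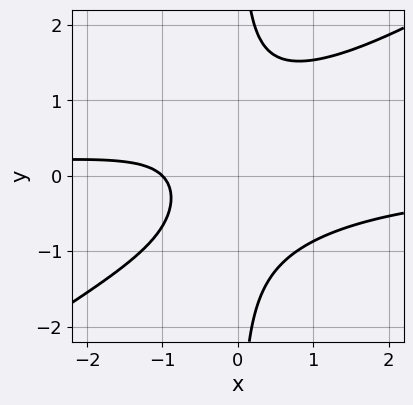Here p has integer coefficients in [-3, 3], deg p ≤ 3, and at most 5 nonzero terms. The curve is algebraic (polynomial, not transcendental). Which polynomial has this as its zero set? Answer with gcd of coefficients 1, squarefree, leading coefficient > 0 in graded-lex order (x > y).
2*x^2*y - 3*x*y^2 + 2*x + 2

1. deg p = 3. The shape is more complex than any degree-2 curve.
2. Against the integer gridlines: it misses every integer gridline on the y-axis; it crosses the x-axis at the gridline x = -1.
3. These observations pin down the coefficients.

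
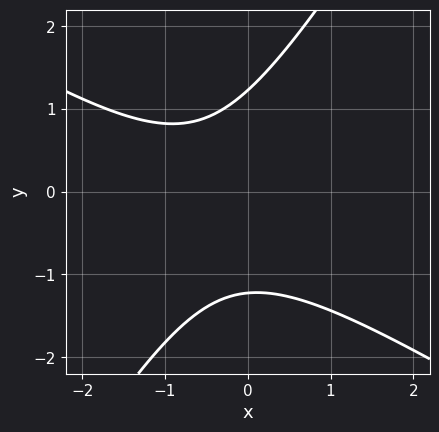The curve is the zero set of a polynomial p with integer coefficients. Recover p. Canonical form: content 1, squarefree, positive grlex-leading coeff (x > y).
2*x^2 + 2*x*y - 2*y^2 + 2*x + 3

(a) The degree is 2 — no degree-1 curve has this shape.
(b) Observable constraints: no x-intercept at any integer in the box.
(c) Solving for integer coefficients yields p as stated.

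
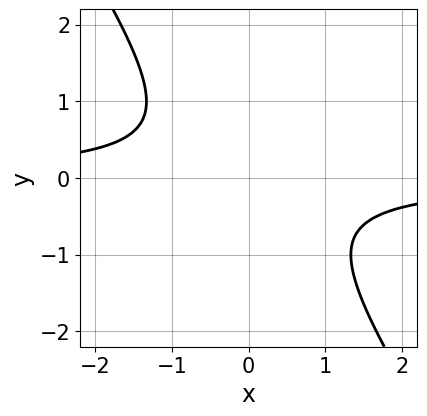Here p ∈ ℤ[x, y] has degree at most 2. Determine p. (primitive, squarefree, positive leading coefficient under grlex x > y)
3*x*y + 2*y^2 + 2

(a) The degree is 2 — the shape is more complex than any degree-1 curve.
(b) From the axis intercepts and sections: the curve avoids every integer y-axis point in the box; it misses every integer gridline on the x-axis.
(c) These observations pin down the coefficients.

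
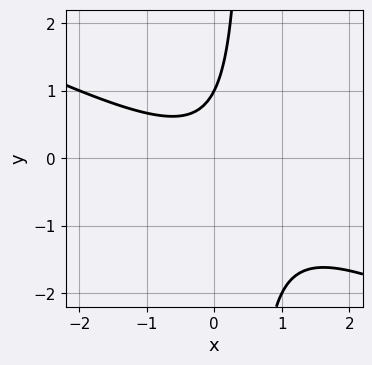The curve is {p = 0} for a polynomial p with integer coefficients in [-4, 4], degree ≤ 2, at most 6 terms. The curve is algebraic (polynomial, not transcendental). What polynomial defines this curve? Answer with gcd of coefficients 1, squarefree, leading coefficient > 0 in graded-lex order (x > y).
First, degree: no degree-1 curve has this shape, so deg p = 2.
Next, reading off the gridlines: no x-intercept at any integer in the box; it meets the y-axis at y = 1 (among the integer gridlines).
Finally, the integer polynomial consistent with all of this is the stated p.

x^2 + 2*x*y - y + 1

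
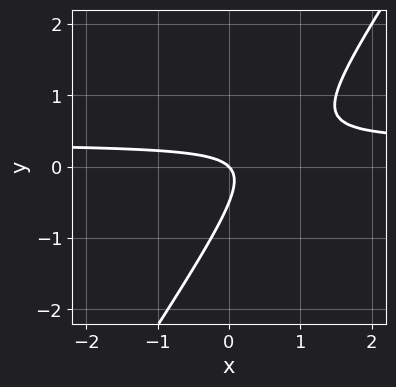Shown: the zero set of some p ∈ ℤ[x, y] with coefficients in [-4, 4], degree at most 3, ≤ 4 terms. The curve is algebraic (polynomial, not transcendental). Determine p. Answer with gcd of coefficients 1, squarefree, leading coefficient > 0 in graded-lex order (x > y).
(a) The degree is 2 — a generic line meets the curve in up to 2 points.
(b) Observable constraints: one x-axis crossing is at x = 0; one y-axis crossing is at y = 0.
(c) Together with the visible shape, these determine p as stated.

3*x*y - 2*y^2 - x - y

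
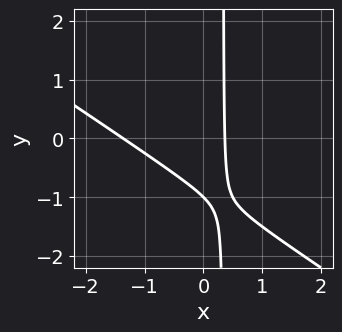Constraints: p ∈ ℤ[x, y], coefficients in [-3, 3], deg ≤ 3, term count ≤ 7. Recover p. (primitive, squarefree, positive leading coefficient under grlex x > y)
2*x^2 + 3*x*y + 2*x - y - 1

1. Degree: the shape is more complex than any degree-1 curve, so deg p = 2.
2. From the axis intercepts and sections: it crosses the y-axis at the gridline y = -1.
3. Fitting integer coefficients to these (and the overall shape) gives p.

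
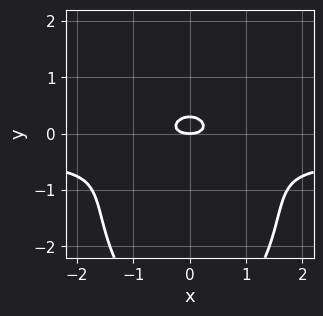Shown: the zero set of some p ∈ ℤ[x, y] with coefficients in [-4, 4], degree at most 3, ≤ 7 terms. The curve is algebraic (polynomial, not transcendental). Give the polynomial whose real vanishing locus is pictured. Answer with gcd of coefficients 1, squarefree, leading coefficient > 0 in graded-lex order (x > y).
The degree is 3 — a generic line meets the curve in up to 3 points.
Symmetries: mirror symmetry x ↦ −x ⇒ only even powers of x.
Reading off the gridlines: one x-axis crossing is at x = 0; it crosses the y-axis at the gridline y = 0.
Matching integer coefficients to the picture gives p.

2*x^2*y + y^3 + x^2 + 3*y^2 - y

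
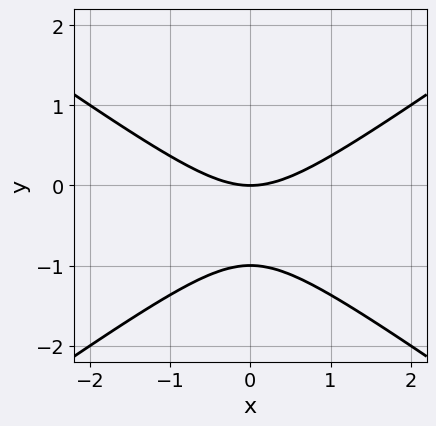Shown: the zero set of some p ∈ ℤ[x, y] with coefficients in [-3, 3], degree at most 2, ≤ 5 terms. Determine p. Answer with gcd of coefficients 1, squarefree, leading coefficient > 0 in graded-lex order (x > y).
x^2 - 2*y^2 - 2*y

(a) The degree is 2 — a generic line meets the curve in up to 2 points.
(b) Symmetries: the x ↦ −x reflection is a symmetry, so x appears only in even powers.
(c) From the axis intercepts and sections: the y-axis gridline crossings are at y ∈ {-1, 0}; one x-axis crossing is at x = 0.
(d) The integer polynomial consistent with all of this is the stated p.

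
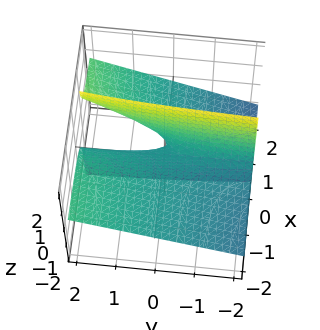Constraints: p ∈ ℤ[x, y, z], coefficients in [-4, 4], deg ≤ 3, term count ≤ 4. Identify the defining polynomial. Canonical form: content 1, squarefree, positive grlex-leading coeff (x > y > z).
x*y - 3*x*z + z

First, degree: the shape is more complex than any degree-1 surface, so deg p = 2.
Then, from the visible intercepts: every point of the x-axis in the box is on the surface; it meets the z-axis at z = 0 (among the integer gridlines); the visible y-axis segment lies entirely on the surface.
Finally, matching integer coefficients to the picture gives p.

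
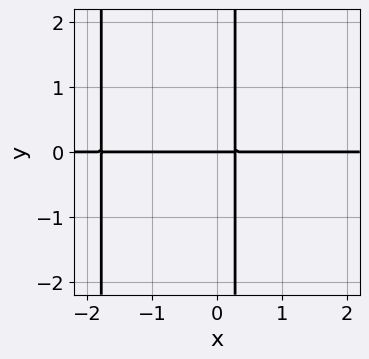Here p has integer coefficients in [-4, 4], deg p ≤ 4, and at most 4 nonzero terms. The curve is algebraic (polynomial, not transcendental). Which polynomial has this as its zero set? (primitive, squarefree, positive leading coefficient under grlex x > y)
2*x^2*y + 3*x*y - y

(a) The degree is 3 — no degree-2 curve has this shape.
(b) Observable constraints: it crosses the y-axis at the gridline y = 0; every point of the x-axis in the box is on the curve.
(c) Solving for integer coefficients yields p as stated.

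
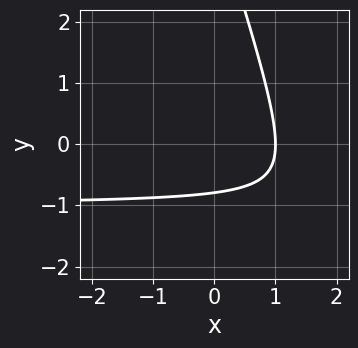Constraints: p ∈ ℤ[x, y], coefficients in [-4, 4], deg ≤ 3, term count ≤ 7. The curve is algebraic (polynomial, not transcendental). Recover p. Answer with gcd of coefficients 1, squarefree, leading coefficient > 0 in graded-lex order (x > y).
1. The degree is 2 — a generic line meets the curve in up to 2 points.
2. Checking where it meets the axes: one x-axis crossing is at x = 1.
3. Assembling these constraints gives the stated polynomial.

3*x*y + y^2 + 3*x - 3*y - 3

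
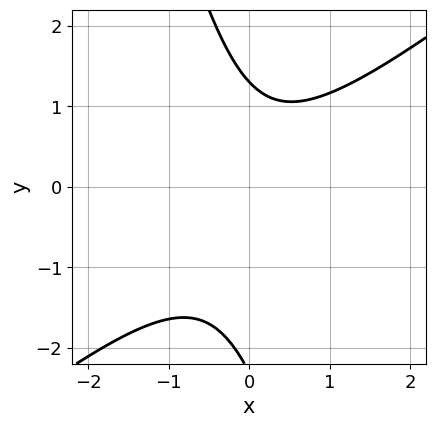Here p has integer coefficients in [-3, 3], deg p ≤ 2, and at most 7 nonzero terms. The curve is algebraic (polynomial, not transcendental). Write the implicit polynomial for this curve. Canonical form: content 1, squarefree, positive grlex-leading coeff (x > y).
(a) deg p = 2. The shape is more complex than any degree-1 curve.
(b) Observable constraints: it misses every integer gridline on the x-axis.
(c) Putting this together gives p.

3*x^2 - 3*x*y - y^2 - y + 3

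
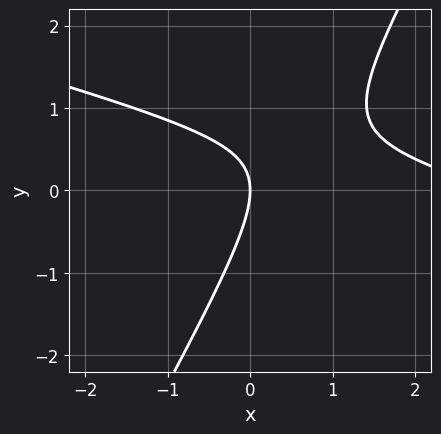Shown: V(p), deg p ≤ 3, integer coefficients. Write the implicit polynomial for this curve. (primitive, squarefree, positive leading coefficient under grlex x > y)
deg p = 2. No degree-1 curve has this shape.
Checking where it meets the axes: it crosses the y-axis at the gridline y = 0; one x-axis crossing is at x = 0.
Together with the visible shape, these determine p as stated.

x^2 + 3*x*y - 2*y^2 - 3*x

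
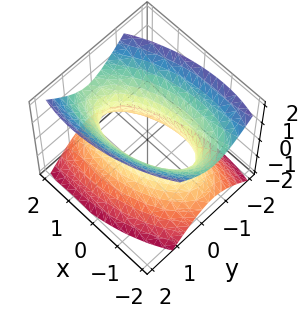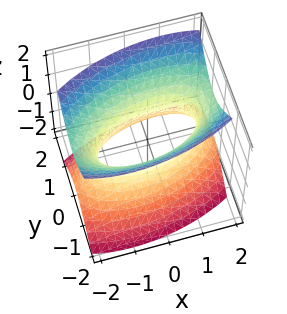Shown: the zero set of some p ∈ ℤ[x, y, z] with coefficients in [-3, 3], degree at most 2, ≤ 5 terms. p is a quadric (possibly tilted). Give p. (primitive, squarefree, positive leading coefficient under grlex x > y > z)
x^2 - x*y + 3*y^2 - 2*z^2 - 2

Degree: no degree-1 surface has this shape, so deg p = 2.
Reading off the gridlines: the surface avoids every integer z-axis point in the box.
These observations pin down the coefficients.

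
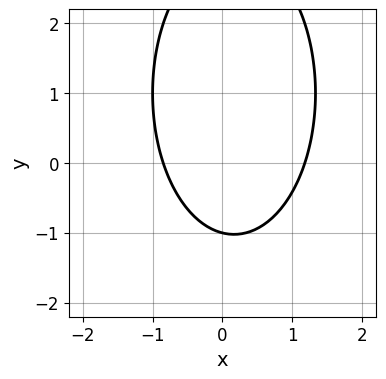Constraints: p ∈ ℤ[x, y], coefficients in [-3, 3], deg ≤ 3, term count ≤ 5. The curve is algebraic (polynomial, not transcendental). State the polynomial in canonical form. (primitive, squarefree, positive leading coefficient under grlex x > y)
The degree is 2 — the shape is more complex than any degree-1 curve.
Checking where it meets the axes: it crosses the y-axis at the gridline y = -1.
Fitting integer coefficients to these (and the overall shape) gives p.

3*x^2 + y^2 - x - 2*y - 3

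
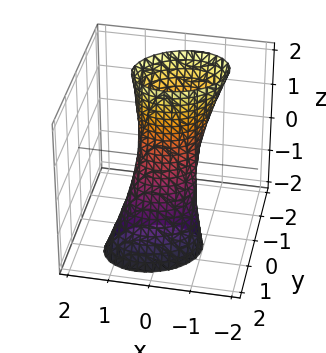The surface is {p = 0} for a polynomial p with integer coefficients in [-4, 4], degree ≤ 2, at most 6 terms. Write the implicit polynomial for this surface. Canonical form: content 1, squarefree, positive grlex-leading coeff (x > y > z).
2*x^2 - x*y + 3*y^2 + 2*y*z - 1

First, deg p = 2. A generic line meets the surface in up to 2 points.
Then, checking where it meets the axes: it misses every integer gridline on the z-axis.
Finally, solving for integer coefficients yields p as stated.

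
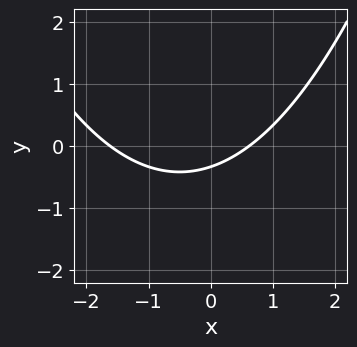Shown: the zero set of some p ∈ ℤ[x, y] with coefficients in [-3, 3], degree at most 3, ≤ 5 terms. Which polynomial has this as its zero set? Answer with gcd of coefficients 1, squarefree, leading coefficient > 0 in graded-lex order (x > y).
(a) deg p = 2. No degree-1 curve has this shape.
(b) Matching integer coefficients to the picture gives p.

x^2 + x - 3*y - 1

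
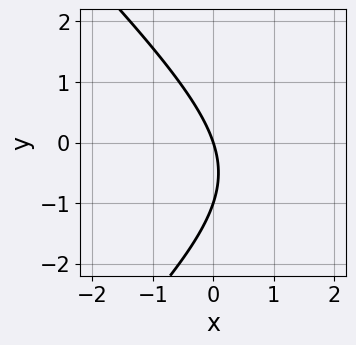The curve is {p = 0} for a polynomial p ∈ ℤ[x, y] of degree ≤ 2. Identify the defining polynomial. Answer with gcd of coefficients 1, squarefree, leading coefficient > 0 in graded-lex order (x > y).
First, deg p = 2. No degree-1 curve has this shape.
Next, against the integer gridlines: the y-axis gridline crossings are at y ∈ {-1, 0}; it crosses the x-axis at the gridline x = 0.
Finally, assembling these constraints gives the stated polynomial.

x^2 - y^2 - 3*x - y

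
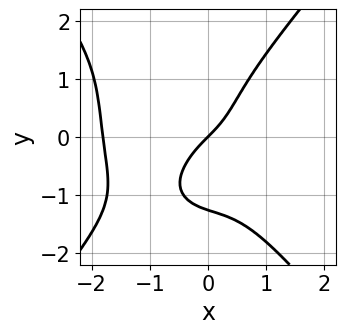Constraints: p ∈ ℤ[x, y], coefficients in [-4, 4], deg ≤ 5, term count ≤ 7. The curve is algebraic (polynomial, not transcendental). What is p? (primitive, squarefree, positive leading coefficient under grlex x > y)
First, degree: no degree-3 curve has this shape, so deg p = 4.
Next, checking where it meets the axes: it meets the y-axis at y = 0 (among the integer gridlines); it crosses the x-axis at the gridline x = 0.
Finally, assembling these constraints gives the stated polynomial.

2*x^4 - y^4 + 3*x^3 + 2*x - 2*y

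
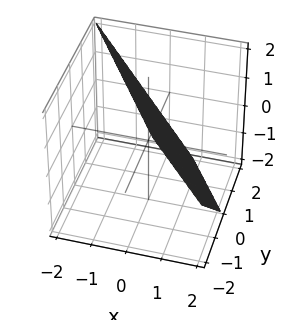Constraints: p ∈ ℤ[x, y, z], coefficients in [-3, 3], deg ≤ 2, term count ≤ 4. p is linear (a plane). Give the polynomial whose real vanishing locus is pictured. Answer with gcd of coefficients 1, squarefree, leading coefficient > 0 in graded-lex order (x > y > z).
3*x + 2*y + 2*z - 2

deg p = 1. Every cross-section is a straight line — this is a plane.
Reading off the gridlines: it crosses the z-axis at the gridline z = 1; it crosses the y-axis at the gridline y = 1.
Matching integer coefficients to the picture gives p.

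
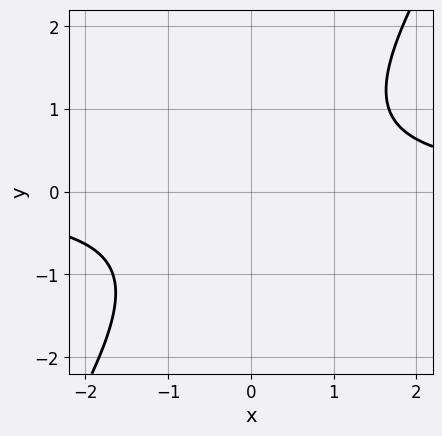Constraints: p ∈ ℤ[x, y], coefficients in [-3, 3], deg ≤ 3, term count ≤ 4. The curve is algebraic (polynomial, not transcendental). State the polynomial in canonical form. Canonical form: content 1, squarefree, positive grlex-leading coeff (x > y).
3*x*y - 2*y^2 - 3

deg p = 2. The shape is more complex than any degree-1 curve.
From the axis intercepts and sections: no x-intercept at any integer in the box; no y-intercept at any integer in the box.
These observations pin down the coefficients.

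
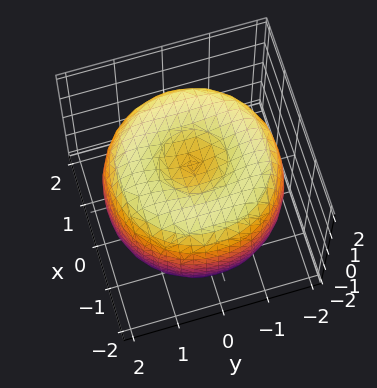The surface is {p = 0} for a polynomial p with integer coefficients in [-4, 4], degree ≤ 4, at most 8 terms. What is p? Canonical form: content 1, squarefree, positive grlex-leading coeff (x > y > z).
x^4 + 2*x^2*y^2 + y^4 - 3*x^2 - 3*y^2 + 2*z^2 - 2

1. Degree: a generic line meets the surface in up to 4 points, so deg p = 4.
2. Symmetries: the surface is invariant under rotation about z: p = q(x² + y², z).
3. Against the integer gridlines: the z-axis gridline crossings are at z ∈ {-1, 1}; a circular section at z = 0 has radius between 1 and 2.
4. Together with the visible shape, these determine p as stated.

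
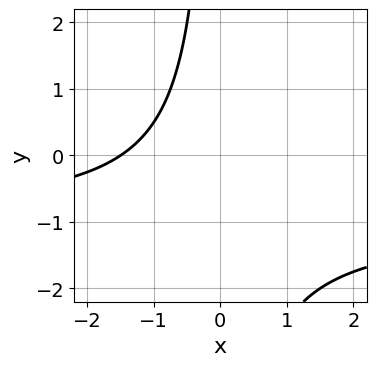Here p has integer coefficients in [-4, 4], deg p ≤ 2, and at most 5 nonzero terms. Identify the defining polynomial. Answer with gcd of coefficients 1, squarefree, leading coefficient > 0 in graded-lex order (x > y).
1. deg p = 2. A generic line meets the curve in up to 2 points.
2. Checking where it meets the axes: the curve avoids every integer y-axis point in the box.
3. Matching integer coefficients to the picture gives p.

2*x*y + 2*x + 3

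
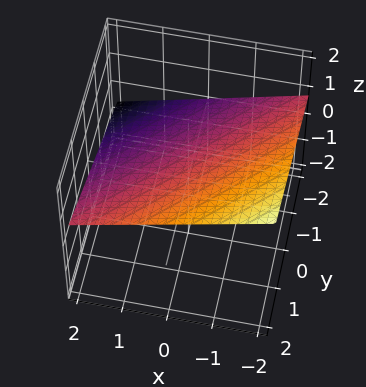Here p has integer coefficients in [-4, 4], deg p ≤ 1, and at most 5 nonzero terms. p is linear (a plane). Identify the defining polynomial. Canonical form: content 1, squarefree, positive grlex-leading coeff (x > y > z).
deg p = 1. The surface is flat (a plane).
Reading off the gridlines: it meets the y-axis at y = -2 (among the integer gridlines); it crosses the x-axis at the gridline x = 2.
The integer polynomial consistent with all of this is the stated p.

x - y + 3*z - 2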